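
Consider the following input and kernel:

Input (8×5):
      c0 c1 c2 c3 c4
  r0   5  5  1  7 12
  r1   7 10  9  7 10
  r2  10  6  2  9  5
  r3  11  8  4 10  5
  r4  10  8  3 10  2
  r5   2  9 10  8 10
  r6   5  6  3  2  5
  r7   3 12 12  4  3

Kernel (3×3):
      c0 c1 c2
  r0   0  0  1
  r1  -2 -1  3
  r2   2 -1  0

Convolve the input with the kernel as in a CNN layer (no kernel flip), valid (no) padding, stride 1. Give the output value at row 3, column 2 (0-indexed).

7

The receptive field on the input at this output position is [4 10 5 / 3 10 2 / 10 8 10]. Elementwise product with the kernel and sum: 5·1 + 3·-2 + 10·-1 + 2·3 + 10·2 + 8·-1.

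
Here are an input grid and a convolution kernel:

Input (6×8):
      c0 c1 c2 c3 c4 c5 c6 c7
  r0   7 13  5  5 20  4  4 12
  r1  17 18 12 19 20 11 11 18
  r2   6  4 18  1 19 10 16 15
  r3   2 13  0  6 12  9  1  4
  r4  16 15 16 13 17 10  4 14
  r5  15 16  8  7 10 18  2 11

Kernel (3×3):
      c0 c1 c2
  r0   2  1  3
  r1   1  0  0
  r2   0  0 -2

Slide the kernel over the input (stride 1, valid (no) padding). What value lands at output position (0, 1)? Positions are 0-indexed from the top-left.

62

The receptive field on the input at this output position is [13 5 5 / 18 12 19 / 4 18 1]. Elementwise product with the kernel and sum: 13·2 + 5·1 + 5·3 + 18·1 + 1·-2.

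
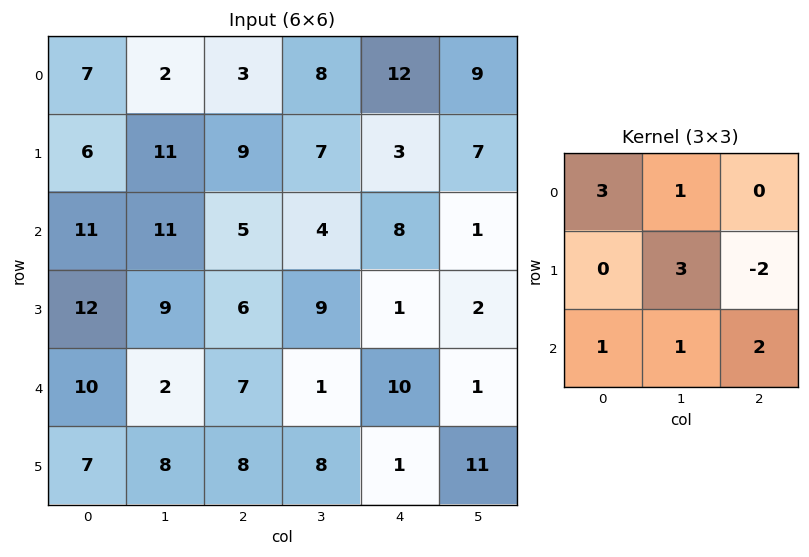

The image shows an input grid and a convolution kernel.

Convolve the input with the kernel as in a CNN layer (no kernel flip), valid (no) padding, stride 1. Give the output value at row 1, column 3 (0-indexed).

60

The receptive field on the input at this output position is [7 3 7 / 4 8 1 / 9 1 2]. Elementwise product with the kernel and sum: 7·3 + 3·1 + 8·3 + 1·-2 + 9·1 + 1·1 + 2·2.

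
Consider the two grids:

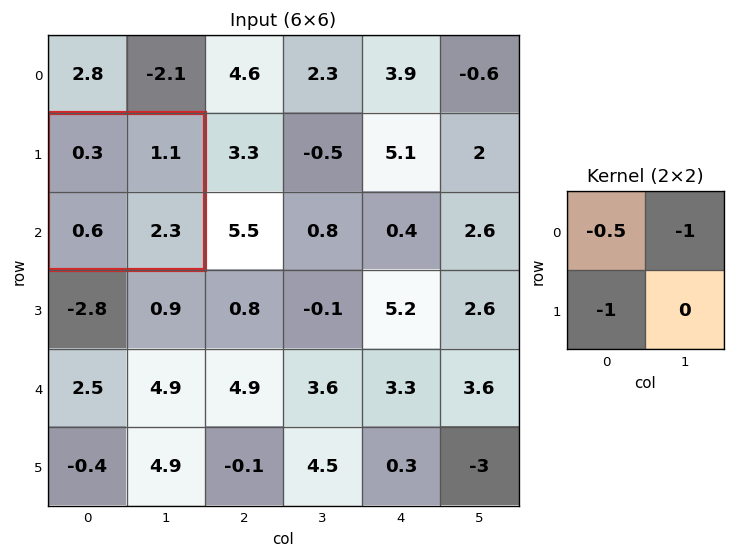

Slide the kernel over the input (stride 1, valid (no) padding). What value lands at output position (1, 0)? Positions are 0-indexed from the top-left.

-1.85

The receptive field on the input at this output position is [0.3 1.1 / 0.6 2.3]. Elementwise product with the kernel and sum: 0.3·-0.5 + 1.1·-1 + 0.6·-1.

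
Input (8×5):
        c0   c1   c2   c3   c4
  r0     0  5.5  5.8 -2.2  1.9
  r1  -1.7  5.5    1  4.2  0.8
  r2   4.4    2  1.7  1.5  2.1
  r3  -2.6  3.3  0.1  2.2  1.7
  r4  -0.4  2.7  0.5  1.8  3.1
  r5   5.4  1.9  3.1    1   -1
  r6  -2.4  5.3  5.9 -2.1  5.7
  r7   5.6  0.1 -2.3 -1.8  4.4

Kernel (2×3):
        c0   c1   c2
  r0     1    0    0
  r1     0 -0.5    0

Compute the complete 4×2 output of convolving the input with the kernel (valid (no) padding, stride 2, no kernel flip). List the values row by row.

Output[0,0]: The receptive field on the input at this output position is [0 5.5 5.8 / -1.7 5.5 1]. Elementwise product with the kernel and sum: 0·1 + 5.5·-0.5.

-2.75 3.7
2.75 0.6
-1.35 0
-2.45 6.8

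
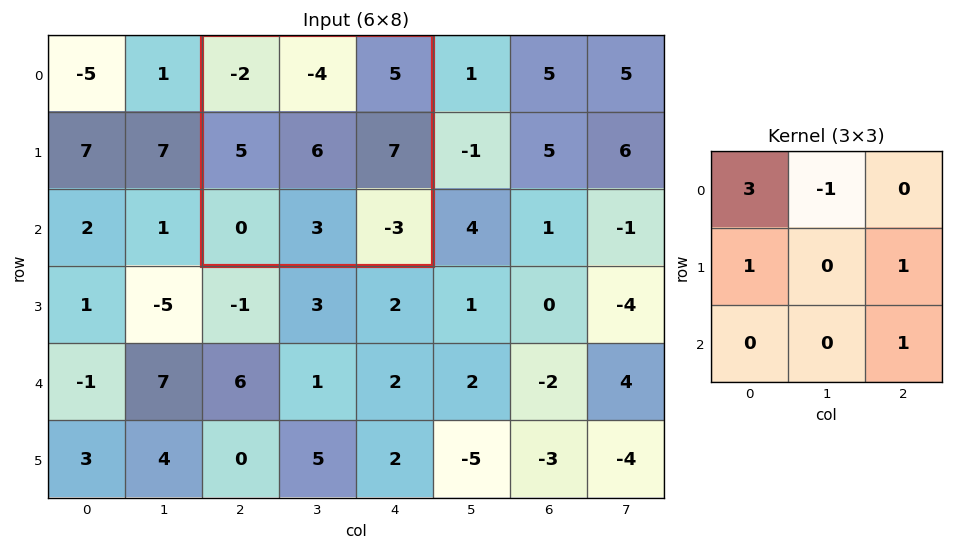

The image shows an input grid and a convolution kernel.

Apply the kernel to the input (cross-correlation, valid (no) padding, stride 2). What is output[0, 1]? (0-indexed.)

The receptive field on the input at this output position is [-2 -4 5 / 5 6 7 / 0 3 -3]. Elementwise product with the kernel and sum: -2·3 + -4·-1 + 5·1 + 7·1 + -3·1.

7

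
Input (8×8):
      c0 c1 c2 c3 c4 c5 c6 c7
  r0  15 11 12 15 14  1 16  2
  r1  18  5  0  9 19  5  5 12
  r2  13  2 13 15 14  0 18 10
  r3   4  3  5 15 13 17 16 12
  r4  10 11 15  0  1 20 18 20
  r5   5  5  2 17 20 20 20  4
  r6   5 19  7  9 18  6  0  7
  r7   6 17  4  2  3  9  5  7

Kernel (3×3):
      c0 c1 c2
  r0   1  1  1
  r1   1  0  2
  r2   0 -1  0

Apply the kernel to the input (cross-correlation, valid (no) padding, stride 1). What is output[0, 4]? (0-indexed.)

The receptive field on the input at this output position is [14 1 16 / 19 5 5 / 14 0 18]. Elementwise product with the kernel and sum: 14·1 + 1·1 + 16·1 + 19·1 + 5·2 + 0·-1.

60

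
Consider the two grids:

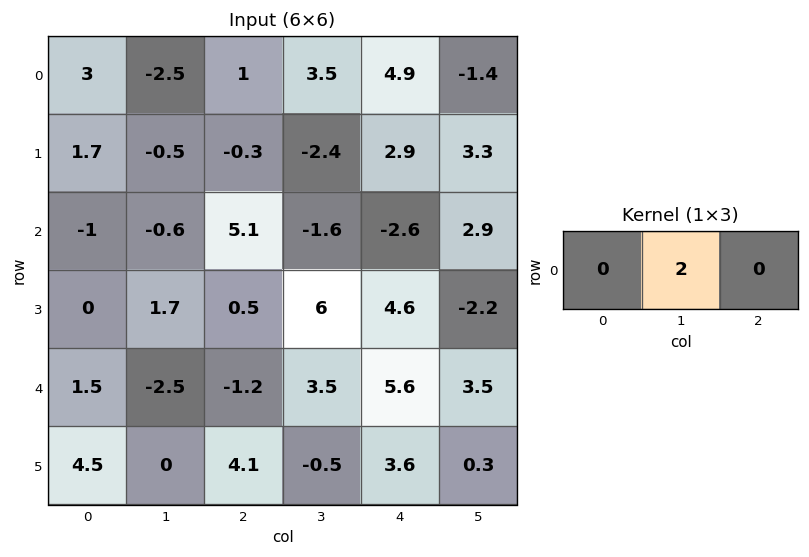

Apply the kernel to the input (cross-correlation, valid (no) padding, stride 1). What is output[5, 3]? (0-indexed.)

The receptive field on the input at this output position is [-0.5 3.6 0.3]. Elementwise product with the kernel and sum: 3.6·2.

7.2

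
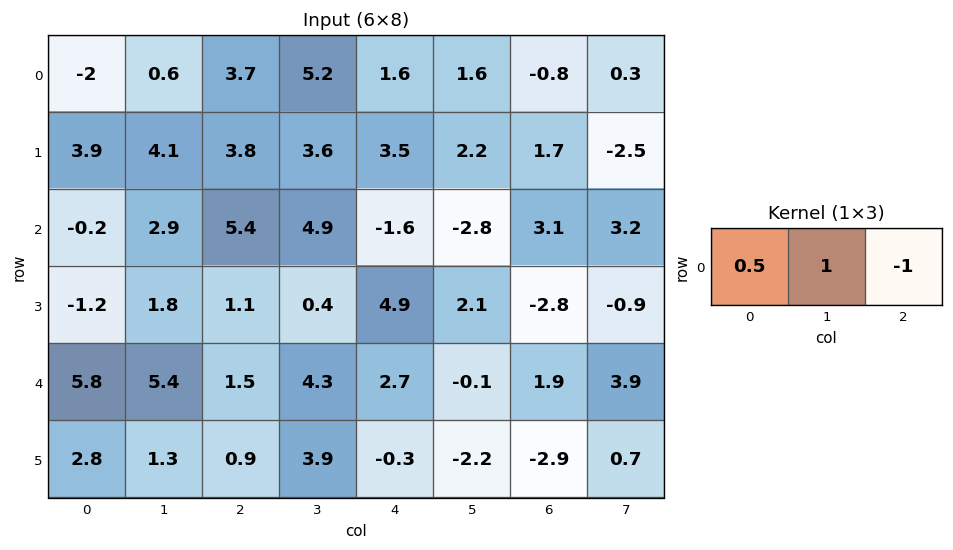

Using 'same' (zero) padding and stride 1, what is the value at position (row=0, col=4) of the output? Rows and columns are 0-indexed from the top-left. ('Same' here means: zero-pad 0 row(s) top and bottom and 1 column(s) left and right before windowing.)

2.6

The receptive field on the zero-padded input at this output position is [5.2 1.6 1.6]. Elementwise product with the kernel and sum: 5.2·0.5 + 1.6·1 + 1.6·-1.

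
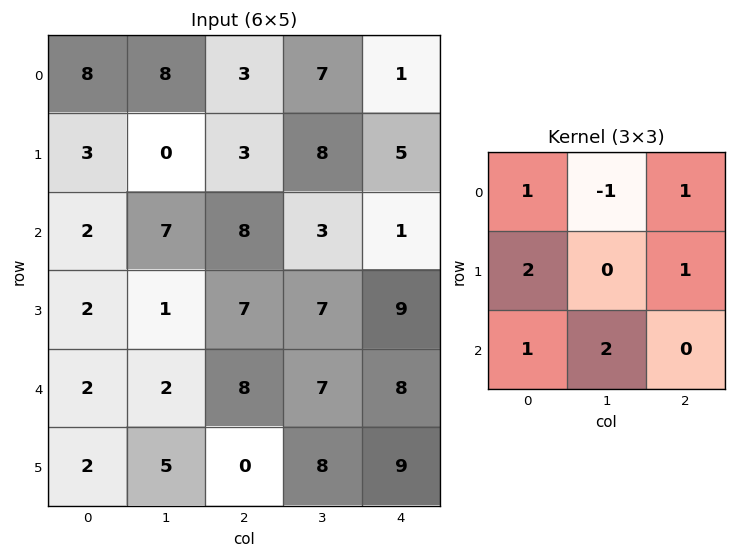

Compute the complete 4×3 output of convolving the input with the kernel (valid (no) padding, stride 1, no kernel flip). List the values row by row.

28 43 22
22 37 38
20 29 51
32 17 49

Output[0,0]: The receptive field on the input at this output position is [8 8 3 / 3 0 3 / 2 7 8]. Elementwise product with the kernel and sum: 8·1 + 8·-1 + 3·1 + 3·2 + 3·1 + 2·1 + 7·2.
Output[0,1]: The receptive field on the input at this output position is [8 3 7 / 0 3 8 / 7 8 3]. Elementwise product with the kernel and sum: 8·1 + 3·-1 + 7·1 + 0·2 + 8·1 + 7·1 + 8·2.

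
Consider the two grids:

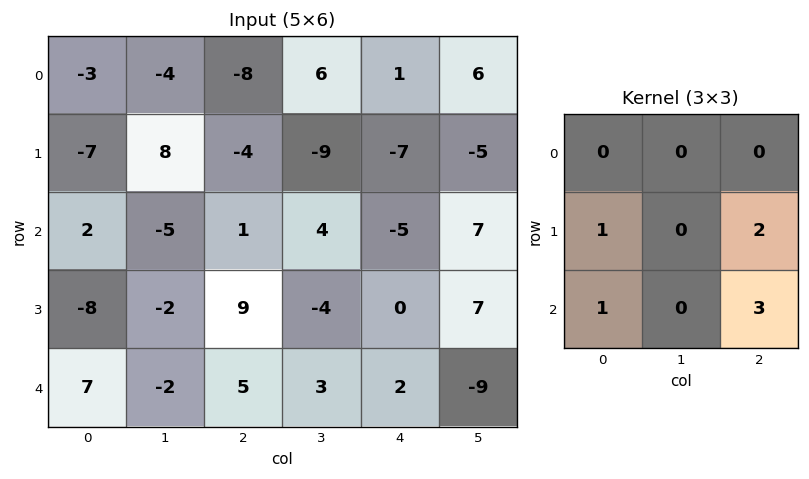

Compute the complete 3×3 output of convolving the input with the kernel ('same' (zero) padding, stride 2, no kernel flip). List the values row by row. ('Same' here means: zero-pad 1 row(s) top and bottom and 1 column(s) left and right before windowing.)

Output[0,0]: The receptive field on the zero-padded input at this output position is [0 0 0 / 0 -3 -4 / 0 -7 8]. Elementwise product with the kernel and sum: 0·1 + -4·2 + 0·1 + 8·3.

16 -11 -6
-16 -11 35
-4 4 -15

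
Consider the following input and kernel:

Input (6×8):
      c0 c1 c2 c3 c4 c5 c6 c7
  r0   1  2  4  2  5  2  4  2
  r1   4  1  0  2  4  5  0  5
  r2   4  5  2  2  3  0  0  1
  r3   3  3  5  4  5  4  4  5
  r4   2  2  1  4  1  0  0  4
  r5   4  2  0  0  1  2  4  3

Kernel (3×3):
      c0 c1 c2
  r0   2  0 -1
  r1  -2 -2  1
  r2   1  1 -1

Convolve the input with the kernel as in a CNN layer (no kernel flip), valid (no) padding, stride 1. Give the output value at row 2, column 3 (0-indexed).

-5

The receptive field on the input at this output position is [2 3 0 / 4 5 4 / 4 1 0]. Elementwise product with the kernel and sum: 2·2 + 0·-1 + 4·-2 + 5·-2 + 4·1 + 4·1 + 1·1 + 0·-1.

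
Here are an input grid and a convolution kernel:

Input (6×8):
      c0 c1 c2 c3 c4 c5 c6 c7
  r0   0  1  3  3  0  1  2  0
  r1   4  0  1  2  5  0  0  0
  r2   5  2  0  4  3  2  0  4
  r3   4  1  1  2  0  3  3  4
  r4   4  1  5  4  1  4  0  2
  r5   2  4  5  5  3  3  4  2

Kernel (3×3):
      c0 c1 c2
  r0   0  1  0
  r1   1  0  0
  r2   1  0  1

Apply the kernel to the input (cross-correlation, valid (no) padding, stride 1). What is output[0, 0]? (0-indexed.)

The receptive field on the input at this output position is [0 1 3 / 4 0 1 / 5 2 0]. Elementwise product with the kernel and sum: 1·1 + 4·1 + 5·1 + 0·1.

10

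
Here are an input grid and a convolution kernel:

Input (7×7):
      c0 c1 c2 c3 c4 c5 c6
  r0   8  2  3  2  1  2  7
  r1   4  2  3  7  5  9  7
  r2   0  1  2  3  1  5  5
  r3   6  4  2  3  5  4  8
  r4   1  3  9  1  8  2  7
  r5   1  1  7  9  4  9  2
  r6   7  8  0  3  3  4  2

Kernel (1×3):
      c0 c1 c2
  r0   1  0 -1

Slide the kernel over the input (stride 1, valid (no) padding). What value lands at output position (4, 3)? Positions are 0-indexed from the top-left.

The receptive field on the input at this output position is [1 8 2]. Elementwise product with the kernel and sum: 1·1 + 2·-1.

-1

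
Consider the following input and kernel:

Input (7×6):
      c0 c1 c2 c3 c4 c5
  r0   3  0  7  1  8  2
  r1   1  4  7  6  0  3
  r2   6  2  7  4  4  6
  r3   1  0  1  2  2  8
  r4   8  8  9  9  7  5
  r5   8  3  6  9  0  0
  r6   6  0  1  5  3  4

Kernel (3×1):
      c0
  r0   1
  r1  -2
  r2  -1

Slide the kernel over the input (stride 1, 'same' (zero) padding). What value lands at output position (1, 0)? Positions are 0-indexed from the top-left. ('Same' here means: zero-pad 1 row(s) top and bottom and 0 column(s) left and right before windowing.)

The receptive field on the zero-padded input at this output position is [3 / 1 / 6]. Elementwise product with the kernel and sum: 3·1 + 1·-2 + 6·-1.

-5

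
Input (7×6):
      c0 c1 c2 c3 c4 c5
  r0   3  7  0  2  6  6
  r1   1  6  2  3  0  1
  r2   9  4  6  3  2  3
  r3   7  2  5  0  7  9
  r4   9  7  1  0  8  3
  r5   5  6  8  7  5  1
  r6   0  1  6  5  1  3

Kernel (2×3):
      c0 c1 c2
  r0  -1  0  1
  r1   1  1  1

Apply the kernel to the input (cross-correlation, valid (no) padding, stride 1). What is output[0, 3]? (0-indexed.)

The receptive field on the input at this output position is [2 6 6 / 3 0 1]. Elementwise product with the kernel and sum: 2·-1 + 6·1 + 3·1 + 0·1 + 1·1.

8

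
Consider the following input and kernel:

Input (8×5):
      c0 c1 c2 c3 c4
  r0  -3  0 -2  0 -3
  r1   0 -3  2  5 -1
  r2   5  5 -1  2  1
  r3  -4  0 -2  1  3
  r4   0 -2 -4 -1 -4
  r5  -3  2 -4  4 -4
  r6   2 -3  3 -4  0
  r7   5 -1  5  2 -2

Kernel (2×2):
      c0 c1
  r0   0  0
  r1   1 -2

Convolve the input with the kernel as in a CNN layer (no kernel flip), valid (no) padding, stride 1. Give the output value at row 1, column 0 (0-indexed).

-5

The receptive field on the input at this output position is [0 -3 / 5 5]. Elementwise product with the kernel and sum: 5·1 + 5·-2.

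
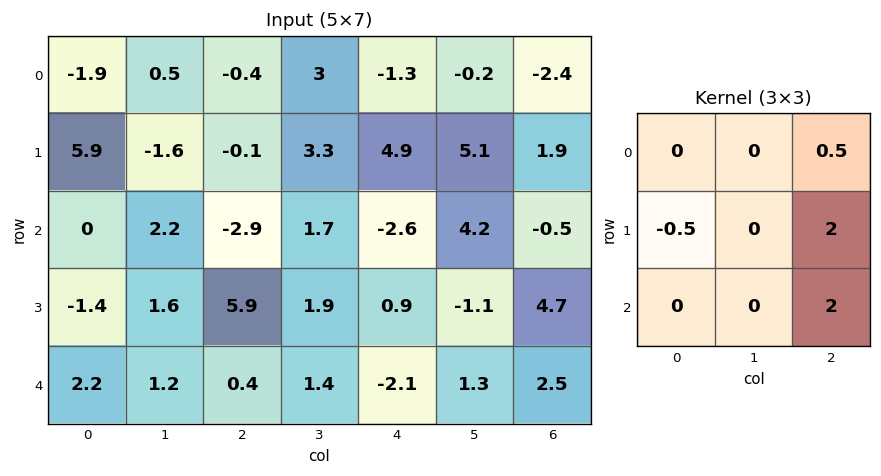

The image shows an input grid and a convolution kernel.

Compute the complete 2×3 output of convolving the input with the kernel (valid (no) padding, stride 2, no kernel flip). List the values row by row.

Output[0,0]: The receptive field on the input at this output position is [-1.9 0.5 -0.4 / 5.9 -1.6 -0.1 / 0 2.2 -2.9]. Elementwise product with the kernel and sum: -0.4·0.5 + 5.9·-0.5 + -0.1·2 + -2.9·2.
Output[0,1]: The receptive field on the input at this output position is [-0.4 3 -1.3 / -0.1 3.3 4.9 / -2.9 1.7 -2.6]. Elementwise product with the kernel and sum: -1.3·0.5 + -0.1·-0.5 + 4.9·2 + -2.6·2.

-9.15 4 -0.85
11.85 -6.65 13.7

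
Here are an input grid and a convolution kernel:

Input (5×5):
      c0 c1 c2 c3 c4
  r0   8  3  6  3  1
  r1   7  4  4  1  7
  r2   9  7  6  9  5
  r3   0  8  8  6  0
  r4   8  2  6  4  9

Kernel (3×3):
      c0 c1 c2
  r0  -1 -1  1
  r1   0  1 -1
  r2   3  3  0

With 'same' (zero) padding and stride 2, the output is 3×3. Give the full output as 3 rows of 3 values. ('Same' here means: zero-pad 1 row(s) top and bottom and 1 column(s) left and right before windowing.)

Output[0,0]: The receptive field on the zero-padded input at this output position is [0 0 0 / 0 8 3 / 0 7 4]. Elementwise product with the kernel and sum: 0·-1 + 0·-1 + 0·1 + 8·1 + 3·-1 + 0·3 + 7·3.

26 27 25
-1 38 15
14 -8 3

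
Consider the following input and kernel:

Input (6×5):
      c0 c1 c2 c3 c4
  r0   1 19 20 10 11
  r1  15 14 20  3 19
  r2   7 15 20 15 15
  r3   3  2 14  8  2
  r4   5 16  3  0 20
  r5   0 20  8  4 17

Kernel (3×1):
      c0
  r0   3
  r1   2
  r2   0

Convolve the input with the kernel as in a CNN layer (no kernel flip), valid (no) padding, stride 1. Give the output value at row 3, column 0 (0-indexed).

19

The receptive field on the input at this output position is [3 / 5 / 0]. Elementwise product with the kernel and sum: 3·3 + 5·2.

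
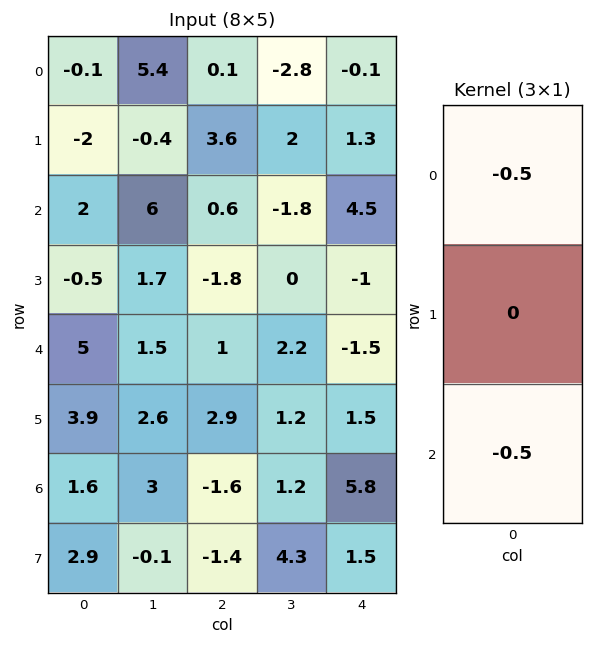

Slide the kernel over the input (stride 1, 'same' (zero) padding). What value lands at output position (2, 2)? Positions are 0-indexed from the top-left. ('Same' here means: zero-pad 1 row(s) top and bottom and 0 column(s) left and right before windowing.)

The receptive field on the zero-padded input at this output position is [3.6 / 0.6 / -1.8]. Elementwise product with the kernel and sum: 3.6·-0.5 + -1.8·-0.5.

-0.9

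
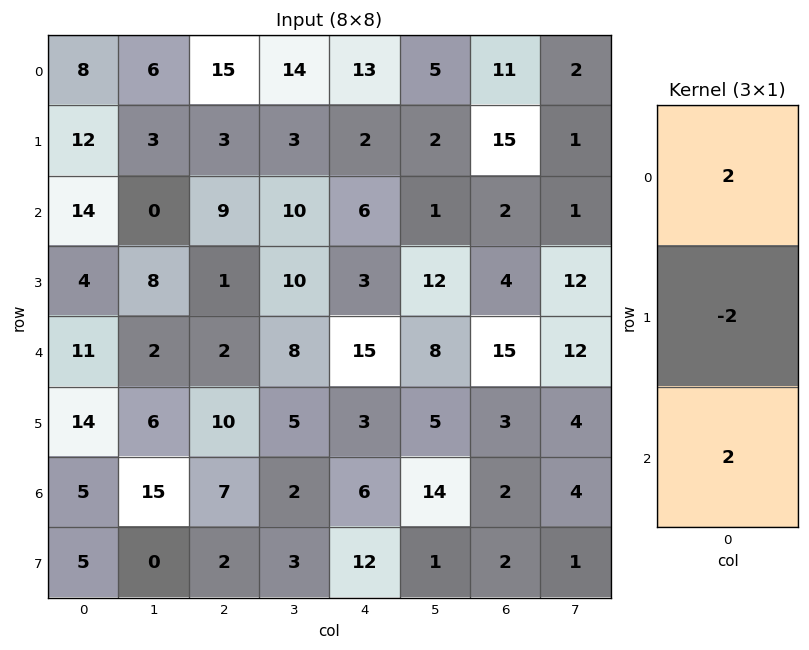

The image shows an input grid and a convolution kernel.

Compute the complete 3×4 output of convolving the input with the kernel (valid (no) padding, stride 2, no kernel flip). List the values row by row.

20 42 34 -4
42 20 36 26
4 -2 36 28

Output[0,0]: The receptive field on the input at this output position is [8 / 12 / 14]. Elementwise product with the kernel and sum: 8·2 + 12·-2 + 14·2.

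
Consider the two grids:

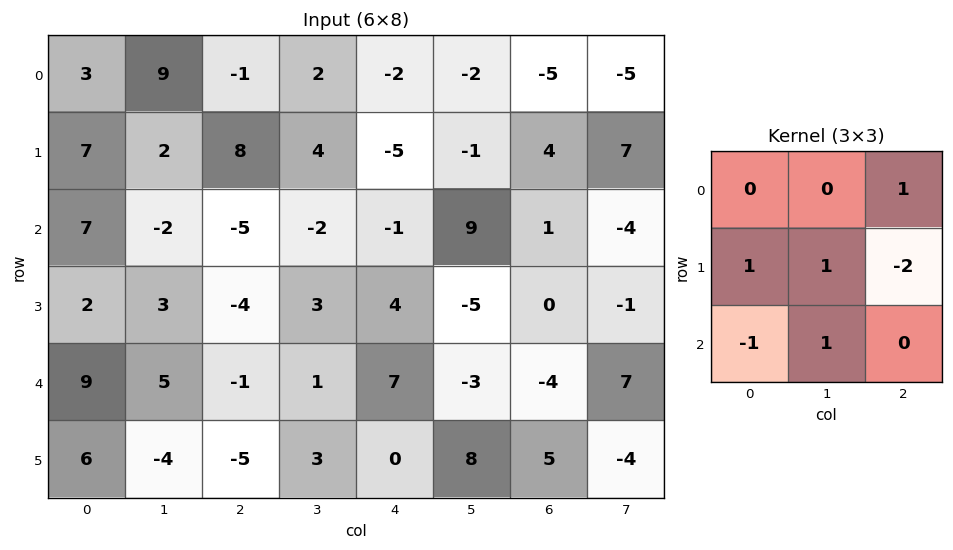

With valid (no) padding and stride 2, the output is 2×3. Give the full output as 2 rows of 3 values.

-17 23 -9
4 -8 -10

Output[0,0]: The receptive field on the input at this output position is [3 9 -1 / 7 2 8 / 7 -2 -5]. Elementwise product with the kernel and sum: -1·1 + 7·1 + 2·1 + 8·-2 + 7·-1 + -2·1.
Output[0,1]: The receptive field on the input at this output position is [-1 2 -2 / 8 4 -5 / -5 -2 -1]. Elementwise product with the kernel and sum: -2·1 + 8·1 + 4·1 + -5·-2 + -5·-1 + -2·1.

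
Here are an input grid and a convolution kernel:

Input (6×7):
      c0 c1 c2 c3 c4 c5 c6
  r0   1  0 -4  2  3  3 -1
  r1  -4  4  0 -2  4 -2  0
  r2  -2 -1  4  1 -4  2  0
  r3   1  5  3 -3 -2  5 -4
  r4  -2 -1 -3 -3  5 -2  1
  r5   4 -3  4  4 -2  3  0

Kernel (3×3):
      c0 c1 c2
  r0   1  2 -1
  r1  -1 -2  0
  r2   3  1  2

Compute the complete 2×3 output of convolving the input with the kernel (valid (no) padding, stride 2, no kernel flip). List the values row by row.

Output[0,0]: The receptive field on the input at this output position is [1 0 -4 / -4 4 0 / -2 -1 4]. Elementwise product with the kernel and sum: 1·1 + 0·2 + -4·-1 + -4·-1 + 4·-2 + -2·3 + -1·1 + 4·2.

2 6 0
-32 11 7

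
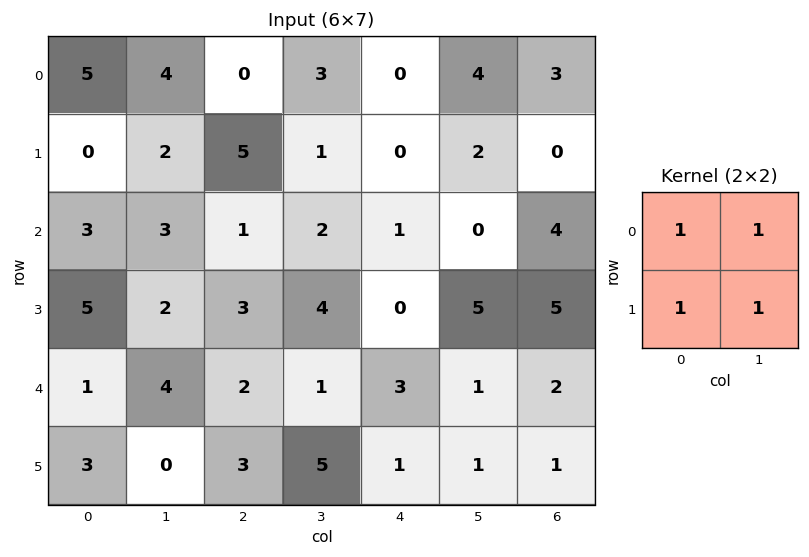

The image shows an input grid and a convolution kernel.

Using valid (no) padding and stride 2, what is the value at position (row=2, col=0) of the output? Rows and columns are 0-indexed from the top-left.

8

The receptive field on the input at this output position is [1 4 / 3 0]. Elementwise product with the kernel and sum: 1·1 + 4·1 + 3·1 + 0·1.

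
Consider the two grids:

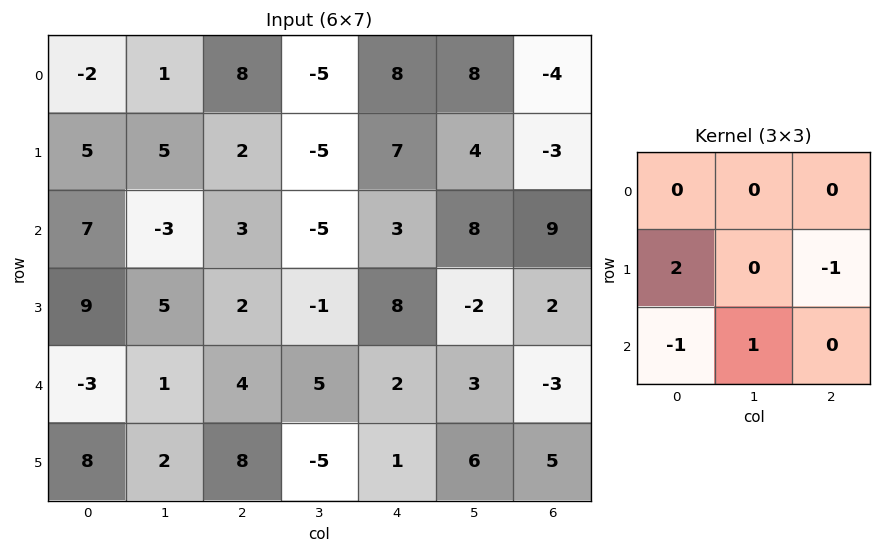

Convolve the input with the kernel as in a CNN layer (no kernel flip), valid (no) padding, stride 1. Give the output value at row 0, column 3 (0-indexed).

The receptive field on the input at this output position is [-5 8 8 / -5 7 4 / -5 3 8]. Elementwise product with the kernel and sum: -5·2 + 4·-1 + -5·-1 + 3·1.

-6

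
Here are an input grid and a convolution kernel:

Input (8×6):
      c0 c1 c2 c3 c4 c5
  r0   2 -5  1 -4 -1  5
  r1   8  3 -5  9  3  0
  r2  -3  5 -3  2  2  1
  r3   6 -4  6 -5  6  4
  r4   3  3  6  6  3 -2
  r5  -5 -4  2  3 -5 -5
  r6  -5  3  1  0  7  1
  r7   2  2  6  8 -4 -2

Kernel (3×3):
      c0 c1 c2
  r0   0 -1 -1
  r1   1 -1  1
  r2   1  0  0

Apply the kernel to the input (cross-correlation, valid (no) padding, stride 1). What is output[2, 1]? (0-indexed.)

-11

The receptive field on the input at this output position is [5 -3 2 / -4 6 -5 / 3 6 6]. Elementwise product with the kernel and sum: -3·-1 + 2·-1 + -4·1 + 6·-1 + -5·1 + 3·1.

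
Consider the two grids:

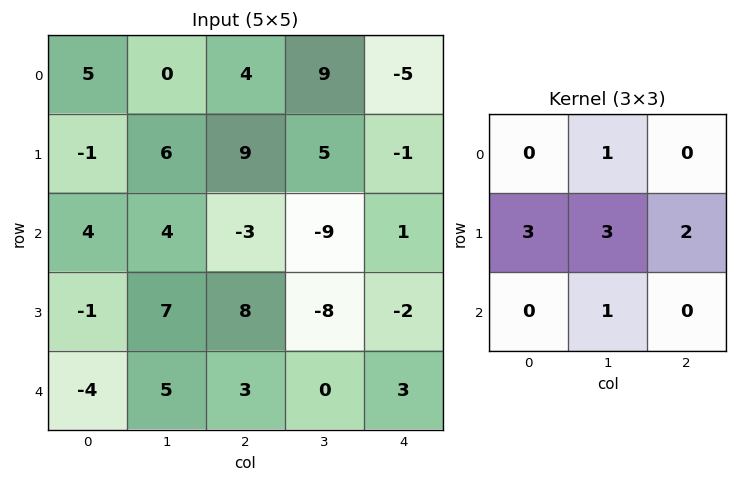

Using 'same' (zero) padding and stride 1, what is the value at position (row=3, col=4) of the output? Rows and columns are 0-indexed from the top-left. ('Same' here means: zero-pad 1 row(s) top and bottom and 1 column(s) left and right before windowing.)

The receptive field on the zero-padded input at this output position is [-9 1 0 / -8 -2 0 / 0 3 0]. Elementwise product with the kernel and sum: 1·1 + -8·3 + -2·3 + 0·2 + 3·1.

-26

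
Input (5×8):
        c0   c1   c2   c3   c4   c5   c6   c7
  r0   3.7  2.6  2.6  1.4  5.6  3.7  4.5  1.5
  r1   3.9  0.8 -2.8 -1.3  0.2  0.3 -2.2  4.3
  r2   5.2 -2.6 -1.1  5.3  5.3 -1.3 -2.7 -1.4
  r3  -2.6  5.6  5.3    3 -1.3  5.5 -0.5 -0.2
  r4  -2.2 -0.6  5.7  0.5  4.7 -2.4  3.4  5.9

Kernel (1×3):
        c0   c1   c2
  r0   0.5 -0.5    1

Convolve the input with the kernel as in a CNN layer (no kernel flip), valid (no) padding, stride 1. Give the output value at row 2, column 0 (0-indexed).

The receptive field on the input at this output position is [5.2 -2.6 -1.1]. Elementwise product with the kernel and sum: 5.2·0.5 + -2.6·-0.5 + -1.1·1.

2.8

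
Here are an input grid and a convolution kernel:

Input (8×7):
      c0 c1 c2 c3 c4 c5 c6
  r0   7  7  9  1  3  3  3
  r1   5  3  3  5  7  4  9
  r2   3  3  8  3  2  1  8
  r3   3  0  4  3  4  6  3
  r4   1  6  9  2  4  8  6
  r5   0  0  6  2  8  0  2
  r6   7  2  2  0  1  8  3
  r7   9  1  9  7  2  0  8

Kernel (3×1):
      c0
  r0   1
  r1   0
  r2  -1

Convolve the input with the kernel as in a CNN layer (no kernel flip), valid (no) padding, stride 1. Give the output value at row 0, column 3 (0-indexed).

The receptive field on the input at this output position is [1 / 5 / 3]. Elementwise product with the kernel and sum: 1·1 + 3·-1.

-2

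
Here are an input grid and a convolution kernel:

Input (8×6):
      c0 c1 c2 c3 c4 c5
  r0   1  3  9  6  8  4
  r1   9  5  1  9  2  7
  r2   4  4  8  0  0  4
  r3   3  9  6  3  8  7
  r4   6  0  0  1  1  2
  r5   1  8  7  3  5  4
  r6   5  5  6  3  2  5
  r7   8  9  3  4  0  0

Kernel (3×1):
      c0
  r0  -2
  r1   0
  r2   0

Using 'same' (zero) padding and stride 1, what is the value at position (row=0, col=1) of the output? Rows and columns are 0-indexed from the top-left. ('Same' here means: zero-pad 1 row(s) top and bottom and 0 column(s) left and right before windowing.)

0

The receptive field on the zero-padded input at this output position is [0 / 3 / 5]. Elementwise product with the kernel and sum: 0·-2.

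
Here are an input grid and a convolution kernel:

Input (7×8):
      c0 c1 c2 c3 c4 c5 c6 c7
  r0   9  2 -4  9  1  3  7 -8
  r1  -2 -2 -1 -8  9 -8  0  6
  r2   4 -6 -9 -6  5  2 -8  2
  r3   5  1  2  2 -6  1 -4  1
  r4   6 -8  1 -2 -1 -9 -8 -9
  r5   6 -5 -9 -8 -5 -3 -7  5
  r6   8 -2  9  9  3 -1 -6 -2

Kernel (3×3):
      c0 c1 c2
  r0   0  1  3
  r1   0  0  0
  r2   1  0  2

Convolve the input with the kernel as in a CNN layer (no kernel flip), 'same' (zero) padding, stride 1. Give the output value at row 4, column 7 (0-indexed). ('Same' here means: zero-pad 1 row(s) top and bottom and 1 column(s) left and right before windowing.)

-6

The receptive field on the zero-padded input at this output position is [-4 1 0 / -8 -9 0 / -7 5 0]. Elementwise product with the kernel and sum: 1·1 + 0·3 + -7·1 + 0·2.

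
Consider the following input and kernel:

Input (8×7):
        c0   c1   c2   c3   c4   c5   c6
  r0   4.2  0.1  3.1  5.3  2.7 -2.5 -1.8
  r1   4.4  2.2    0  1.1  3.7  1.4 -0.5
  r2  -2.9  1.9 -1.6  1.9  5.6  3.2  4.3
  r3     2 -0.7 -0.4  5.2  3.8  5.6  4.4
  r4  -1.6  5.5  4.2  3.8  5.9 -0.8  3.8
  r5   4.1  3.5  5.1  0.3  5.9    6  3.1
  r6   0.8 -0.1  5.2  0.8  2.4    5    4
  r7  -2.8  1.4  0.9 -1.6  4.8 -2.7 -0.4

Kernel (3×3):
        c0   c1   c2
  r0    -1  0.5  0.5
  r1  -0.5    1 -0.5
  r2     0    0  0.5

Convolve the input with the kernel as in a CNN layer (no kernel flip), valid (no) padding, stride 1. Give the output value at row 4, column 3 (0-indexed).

4

The receptive field on the input at this output position is [3.8 5.9 -0.8 / 0.3 5.9 6 / 0.8 2.4 5]. Elementwise product with the kernel and sum: 3.8·-1 + 5.9·0.5 + -0.8·0.5 + 0.3·-0.5 + 5.9·1 + 6·-0.5 + 5·0.5.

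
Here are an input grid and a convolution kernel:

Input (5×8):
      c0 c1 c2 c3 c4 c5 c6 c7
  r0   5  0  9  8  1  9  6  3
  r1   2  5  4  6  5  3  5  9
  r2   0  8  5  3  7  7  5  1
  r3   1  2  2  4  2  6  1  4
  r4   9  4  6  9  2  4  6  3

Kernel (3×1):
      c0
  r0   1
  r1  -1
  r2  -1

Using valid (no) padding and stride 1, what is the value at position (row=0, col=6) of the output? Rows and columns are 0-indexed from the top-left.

-4

The receptive field on the input at this output position is [6 / 5 / 5]. Elementwise product with the kernel and sum: 6·1 + 5·-1 + 5·-1.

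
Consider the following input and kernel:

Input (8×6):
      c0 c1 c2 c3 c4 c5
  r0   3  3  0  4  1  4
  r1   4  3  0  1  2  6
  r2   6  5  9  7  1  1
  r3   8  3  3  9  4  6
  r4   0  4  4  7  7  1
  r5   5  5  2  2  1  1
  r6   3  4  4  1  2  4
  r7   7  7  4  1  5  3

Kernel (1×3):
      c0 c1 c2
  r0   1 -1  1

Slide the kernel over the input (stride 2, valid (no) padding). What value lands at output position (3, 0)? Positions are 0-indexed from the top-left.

3

The receptive field on the input at this output position is [3 4 4]. Elementwise product with the kernel and sum: 3·1 + 4·-1 + 4·1.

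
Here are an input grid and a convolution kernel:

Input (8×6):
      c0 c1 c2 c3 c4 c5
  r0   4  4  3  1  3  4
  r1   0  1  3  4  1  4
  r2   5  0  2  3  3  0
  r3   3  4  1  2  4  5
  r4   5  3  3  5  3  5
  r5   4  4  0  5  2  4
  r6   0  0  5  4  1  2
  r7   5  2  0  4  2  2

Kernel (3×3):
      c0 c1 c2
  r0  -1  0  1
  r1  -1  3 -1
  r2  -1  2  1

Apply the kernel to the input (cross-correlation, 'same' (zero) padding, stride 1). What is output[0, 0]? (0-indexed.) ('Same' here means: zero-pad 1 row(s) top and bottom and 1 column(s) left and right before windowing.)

The receptive field on the zero-padded input at this output position is [0 0 0 / 0 4 4 / 0 0 1]. Elementwise product with the kernel and sum: 0·-1 + 0·1 + 0·-1 + 4·3 + 4·-1 + 0·-1 + 0·2 + 1·1.

9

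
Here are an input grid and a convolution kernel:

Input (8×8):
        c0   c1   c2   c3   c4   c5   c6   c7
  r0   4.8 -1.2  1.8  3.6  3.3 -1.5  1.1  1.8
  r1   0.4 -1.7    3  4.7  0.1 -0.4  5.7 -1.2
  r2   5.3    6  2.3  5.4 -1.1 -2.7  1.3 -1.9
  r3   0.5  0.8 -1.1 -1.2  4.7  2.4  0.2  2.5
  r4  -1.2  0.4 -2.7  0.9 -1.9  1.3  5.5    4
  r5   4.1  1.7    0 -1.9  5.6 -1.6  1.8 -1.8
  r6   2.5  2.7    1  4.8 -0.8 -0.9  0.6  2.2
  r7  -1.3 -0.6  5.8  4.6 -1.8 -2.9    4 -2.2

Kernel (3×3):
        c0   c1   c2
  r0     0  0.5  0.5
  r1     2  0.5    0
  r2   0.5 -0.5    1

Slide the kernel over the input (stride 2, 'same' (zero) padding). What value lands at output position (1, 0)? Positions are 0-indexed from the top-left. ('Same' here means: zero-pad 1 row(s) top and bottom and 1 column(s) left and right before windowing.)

The receptive field on the zero-padded input at this output position is [0 0.4 -1.7 / 0 5.3 6 / 0 0.5 0.8]. Elementwise product with the kernel and sum: 0.4·0.5 + -1.7·0.5 + 0·2 + 5.3·0.5 + 0·0.5 + 0.5·-0.5 + 0.8·1.

2.55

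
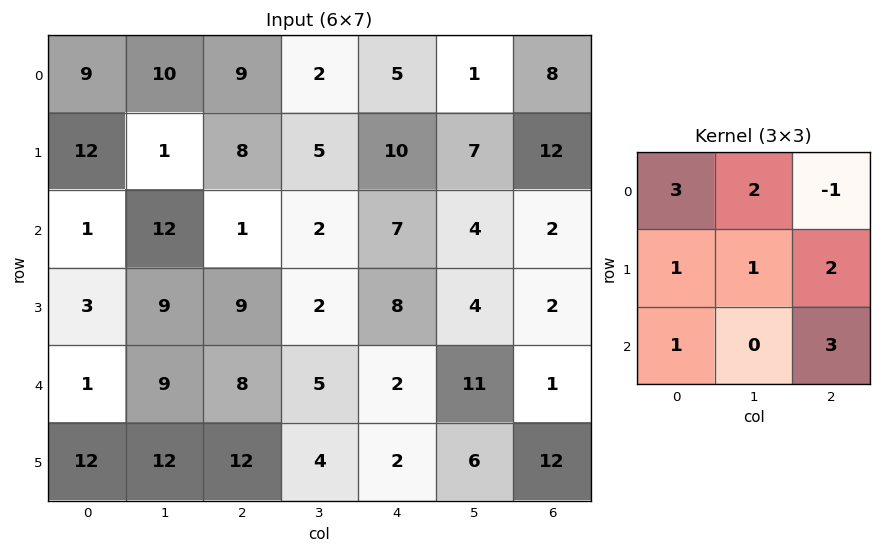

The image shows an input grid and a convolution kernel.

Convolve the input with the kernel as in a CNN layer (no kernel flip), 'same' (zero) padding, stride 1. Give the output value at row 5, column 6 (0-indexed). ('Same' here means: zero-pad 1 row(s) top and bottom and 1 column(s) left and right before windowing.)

The receptive field on the zero-padded input at this output position is [11 1 0 / 6 12 0 / 0 0 0]. Elementwise product with the kernel and sum: 11·3 + 1·2 + 0·-1 + 6·1 + 12·1 + 0·2 + 0·1 + 0·3.

53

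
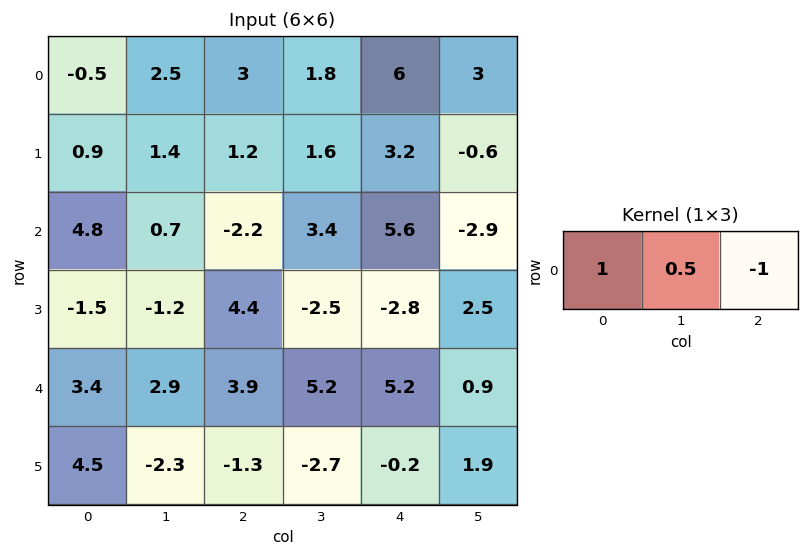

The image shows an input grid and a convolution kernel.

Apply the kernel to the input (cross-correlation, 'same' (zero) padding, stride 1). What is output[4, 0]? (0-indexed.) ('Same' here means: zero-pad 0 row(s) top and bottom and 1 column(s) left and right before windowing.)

-1.2

The receptive field on the zero-padded input at this output position is [0 3.4 2.9]. Elementwise product with the kernel and sum: 0·1 + 3.4·0.5 + 2.9·-1.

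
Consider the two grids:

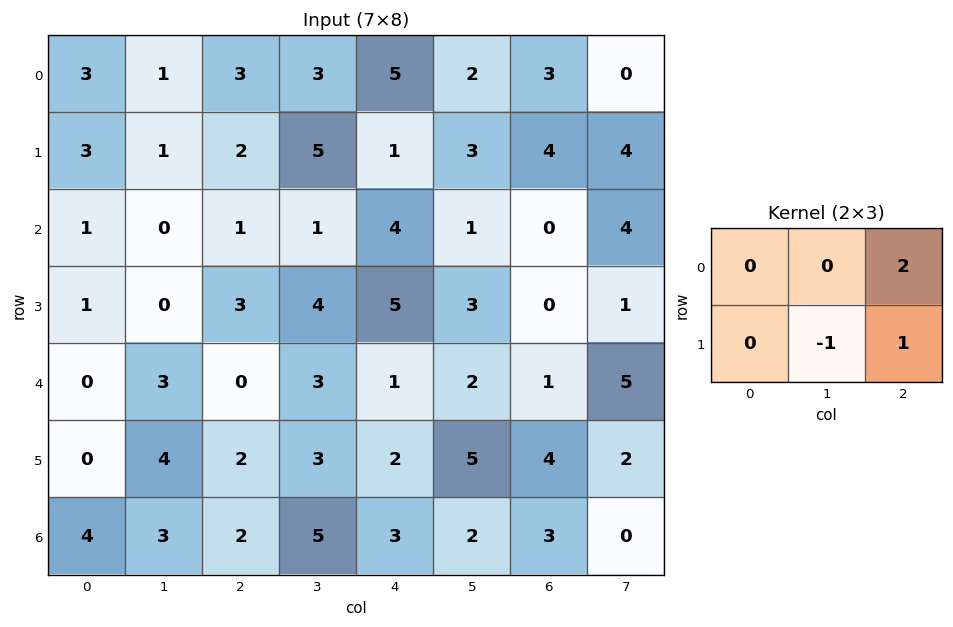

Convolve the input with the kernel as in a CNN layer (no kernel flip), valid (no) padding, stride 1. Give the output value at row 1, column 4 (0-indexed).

7

The receptive field on the input at this output position is [1 3 4 / 4 1 0]. Elementwise product with the kernel and sum: 4·2 + 1·-1 + 0·1.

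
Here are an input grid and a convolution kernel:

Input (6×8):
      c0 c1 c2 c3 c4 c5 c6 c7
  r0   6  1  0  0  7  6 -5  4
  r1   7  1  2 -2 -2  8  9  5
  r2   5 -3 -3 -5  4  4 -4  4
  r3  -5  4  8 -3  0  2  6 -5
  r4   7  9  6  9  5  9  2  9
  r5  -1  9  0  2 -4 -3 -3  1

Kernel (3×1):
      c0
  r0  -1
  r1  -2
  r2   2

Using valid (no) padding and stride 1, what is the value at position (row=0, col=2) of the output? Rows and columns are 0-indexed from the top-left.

-10

The receptive field on the input at this output position is [0 / 2 / -3]. Elementwise product with the kernel and sum: 0·-1 + 2·-2 + -3·2.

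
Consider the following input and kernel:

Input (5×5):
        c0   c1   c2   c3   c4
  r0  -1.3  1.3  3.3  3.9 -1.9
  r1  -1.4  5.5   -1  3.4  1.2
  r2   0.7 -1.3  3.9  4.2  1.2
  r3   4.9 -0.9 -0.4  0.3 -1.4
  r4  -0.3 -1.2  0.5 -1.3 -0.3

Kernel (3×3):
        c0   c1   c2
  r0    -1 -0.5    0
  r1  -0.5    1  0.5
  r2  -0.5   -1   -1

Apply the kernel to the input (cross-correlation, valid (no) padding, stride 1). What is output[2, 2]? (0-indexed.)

The receptive field on the input at this output position is [3.9 4.2 1.2 / -0.4 0.3 -1.4 / 0.5 -1.3 -0.3]. Elementwise product with the kernel and sum: 3.9·-1 + 4.2·-0.5 + -0.4·-0.5 + 0.3·1 + -1.4·0.5 + 0.5·-0.5 + -1.3·-1 + -0.3·-1.

-4.85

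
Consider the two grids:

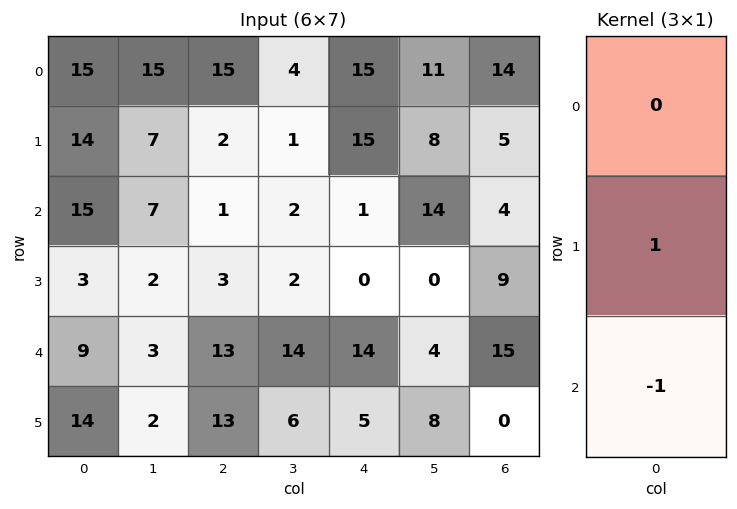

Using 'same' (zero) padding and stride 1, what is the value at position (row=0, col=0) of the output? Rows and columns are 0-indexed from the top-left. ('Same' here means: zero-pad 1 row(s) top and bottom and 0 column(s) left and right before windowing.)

The receptive field on the zero-padded input at this output position is [0 / 15 / 14]. Elementwise product with the kernel and sum: 15·1 + 14·-1.

1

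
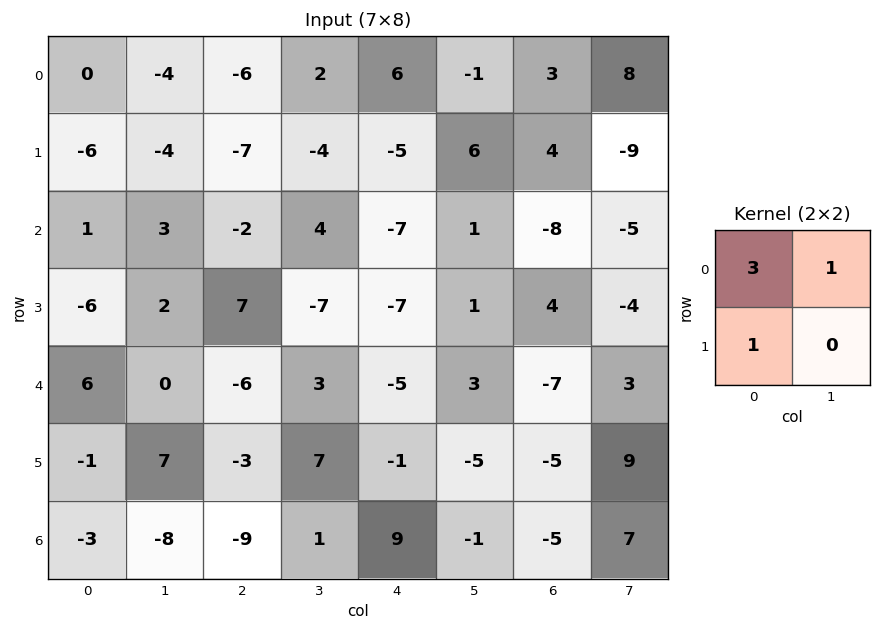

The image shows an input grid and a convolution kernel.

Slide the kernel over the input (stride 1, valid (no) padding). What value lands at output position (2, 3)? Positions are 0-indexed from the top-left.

-2

The receptive field on the input at this output position is [4 -7 / -7 -7]. Elementwise product with the kernel and sum: 4·3 + -7·1 + -7·1.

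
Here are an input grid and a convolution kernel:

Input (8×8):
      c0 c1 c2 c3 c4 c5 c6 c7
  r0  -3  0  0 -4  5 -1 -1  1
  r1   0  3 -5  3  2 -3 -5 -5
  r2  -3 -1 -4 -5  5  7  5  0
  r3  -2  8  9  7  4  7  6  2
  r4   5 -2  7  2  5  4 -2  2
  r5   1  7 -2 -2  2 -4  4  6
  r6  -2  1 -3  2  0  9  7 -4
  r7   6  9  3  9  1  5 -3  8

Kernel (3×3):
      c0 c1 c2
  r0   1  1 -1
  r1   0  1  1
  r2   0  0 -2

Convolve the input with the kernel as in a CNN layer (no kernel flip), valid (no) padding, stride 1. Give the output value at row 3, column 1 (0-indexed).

The receptive field on the input at this output position is [8 9 7 / -2 7 2 / 7 -2 -2]. Elementwise product with the kernel and sum: 8·1 + 9·1 + 7·-1 + 7·1 + 2·1 + -2·-2.

23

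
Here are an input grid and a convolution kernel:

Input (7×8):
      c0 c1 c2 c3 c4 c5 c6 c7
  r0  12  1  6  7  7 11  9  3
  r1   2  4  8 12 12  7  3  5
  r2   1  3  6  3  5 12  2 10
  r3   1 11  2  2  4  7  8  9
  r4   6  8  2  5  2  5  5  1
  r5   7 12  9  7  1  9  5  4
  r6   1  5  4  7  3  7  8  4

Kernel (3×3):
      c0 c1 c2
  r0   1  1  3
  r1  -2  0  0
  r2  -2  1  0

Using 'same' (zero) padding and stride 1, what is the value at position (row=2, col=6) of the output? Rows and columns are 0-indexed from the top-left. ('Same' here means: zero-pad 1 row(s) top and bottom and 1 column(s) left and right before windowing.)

-5

The receptive field on the zero-padded input at this output position is [7 3 5 / 12 2 10 / 7 8 9]. Elementwise product with the kernel and sum: 7·1 + 3·1 + 5·3 + 12·-2 + 7·-2 + 8·1.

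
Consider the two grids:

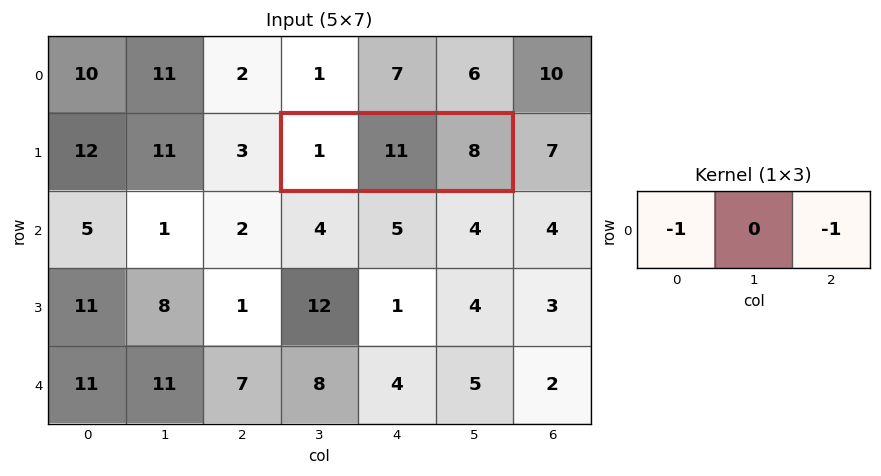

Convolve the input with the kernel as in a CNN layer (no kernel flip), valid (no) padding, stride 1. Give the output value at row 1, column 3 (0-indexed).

The receptive field on the input at this output position is [1 11 8]. Elementwise product with the kernel and sum: 1·-1 + 8·-1.

-9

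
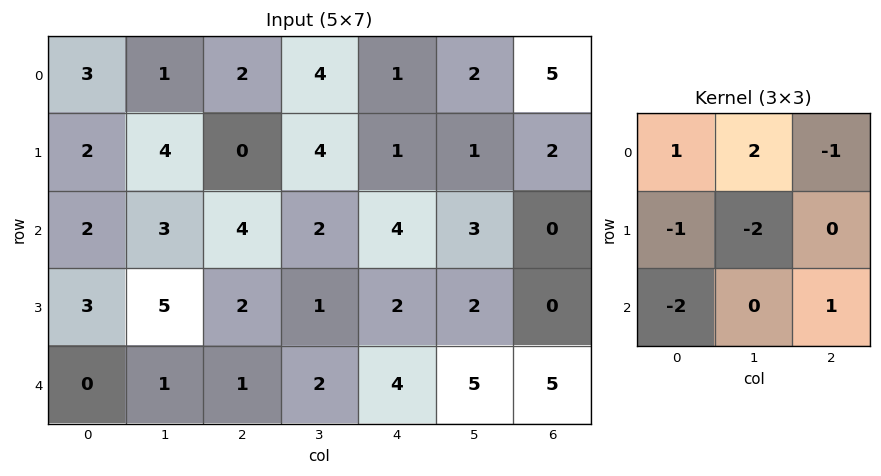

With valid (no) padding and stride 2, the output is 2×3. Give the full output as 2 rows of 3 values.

Output[0,0]: The receptive field on the input at this output position is [3 1 2 / 2 4 0 / 2 3 4]. Elementwise product with the kernel and sum: 3·1 + 1·2 + 2·-1 + 2·-1 + 4·-2 + 2·-2 + 4·1.
Output[0,1]: The receptive field on the input at this output position is [2 4 1 / 0 4 1 / 4 2 4]. Elementwise product with the kernel and sum: 2·1 + 4·2 + 1·-1 + 0·-1 + 4·-2 + 4·-2 + 4·1.

-7 -3 -11
-8 2 1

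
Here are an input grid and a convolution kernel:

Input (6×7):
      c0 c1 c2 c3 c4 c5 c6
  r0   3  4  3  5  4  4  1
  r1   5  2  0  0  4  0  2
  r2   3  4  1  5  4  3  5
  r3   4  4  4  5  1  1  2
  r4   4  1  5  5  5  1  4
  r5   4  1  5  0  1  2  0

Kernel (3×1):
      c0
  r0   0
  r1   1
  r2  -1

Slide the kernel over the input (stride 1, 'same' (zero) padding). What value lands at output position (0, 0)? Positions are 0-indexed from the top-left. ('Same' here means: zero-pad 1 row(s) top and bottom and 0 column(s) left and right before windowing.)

-2

The receptive field on the zero-padded input at this output position is [0 / 3 / 5]. Elementwise product with the kernel and sum: 3·1 + 5·-1.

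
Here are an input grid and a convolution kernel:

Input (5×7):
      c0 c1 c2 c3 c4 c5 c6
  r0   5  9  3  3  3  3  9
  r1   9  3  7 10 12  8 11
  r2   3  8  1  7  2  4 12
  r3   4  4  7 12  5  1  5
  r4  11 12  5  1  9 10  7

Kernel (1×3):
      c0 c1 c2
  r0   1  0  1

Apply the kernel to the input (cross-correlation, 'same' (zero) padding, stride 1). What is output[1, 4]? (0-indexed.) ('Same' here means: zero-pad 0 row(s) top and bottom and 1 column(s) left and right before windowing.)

18

The receptive field on the zero-padded input at this output position is [10 12 8]. Elementwise product with the kernel and sum: 10·1 + 8·1.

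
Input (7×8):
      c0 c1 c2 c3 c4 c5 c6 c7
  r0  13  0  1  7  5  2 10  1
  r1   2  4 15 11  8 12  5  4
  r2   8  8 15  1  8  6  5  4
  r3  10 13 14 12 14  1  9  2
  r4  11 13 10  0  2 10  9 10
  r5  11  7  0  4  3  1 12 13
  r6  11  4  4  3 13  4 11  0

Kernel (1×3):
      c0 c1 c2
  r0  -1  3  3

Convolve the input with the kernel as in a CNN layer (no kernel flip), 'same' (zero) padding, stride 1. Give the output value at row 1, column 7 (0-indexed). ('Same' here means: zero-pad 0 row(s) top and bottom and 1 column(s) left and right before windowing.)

7

The receptive field on the zero-padded input at this output position is [5 4 0]. Elementwise product with the kernel and sum: 5·-1 + 4·3 + 0·3.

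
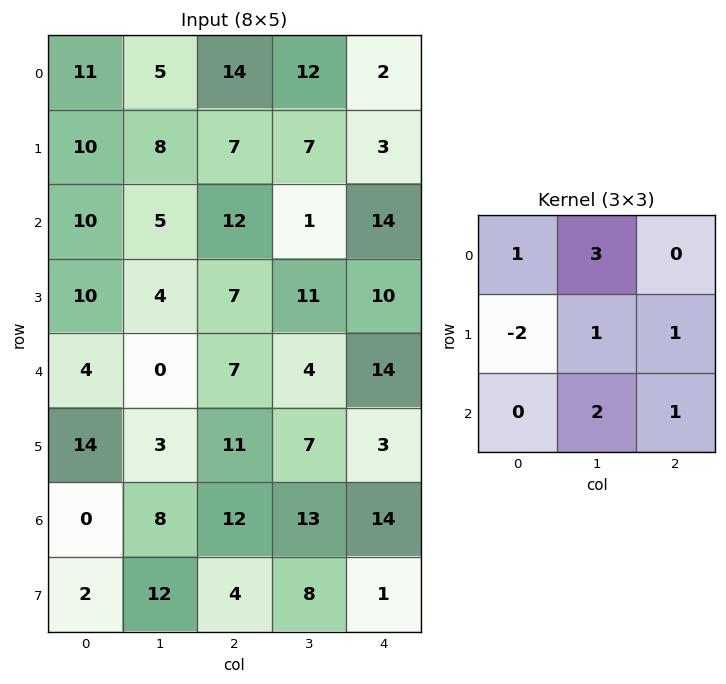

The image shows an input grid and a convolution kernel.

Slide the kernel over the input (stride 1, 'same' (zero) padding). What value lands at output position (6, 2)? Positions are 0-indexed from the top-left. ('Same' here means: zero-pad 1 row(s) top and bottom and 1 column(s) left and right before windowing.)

61

The receptive field on the zero-padded input at this output position is [3 11 7 / 8 12 13 / 12 4 8]. Elementwise product with the kernel and sum: 3·1 + 11·3 + 8·-2 + 12·1 + 13·1 + 4·2 + 8·1.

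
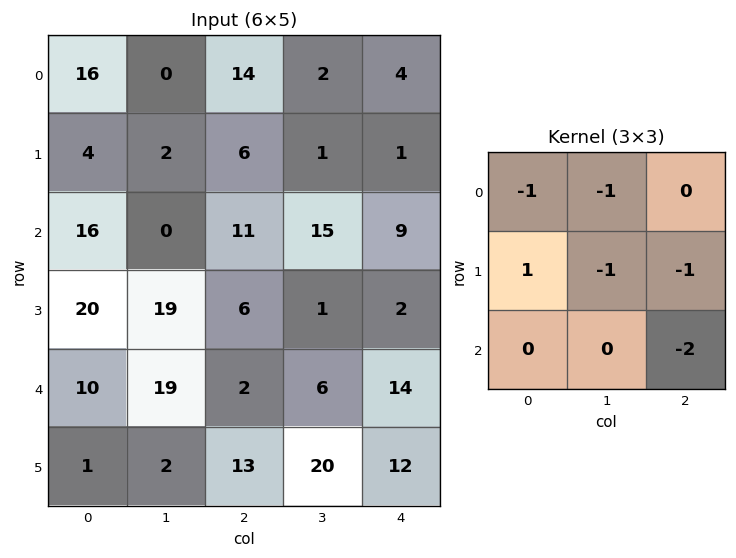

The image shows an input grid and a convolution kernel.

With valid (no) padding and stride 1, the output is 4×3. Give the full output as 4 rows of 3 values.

Output[0,0]: The receptive field on the input at this output position is [16 0 14 / 4 2 6 / 16 0 11]. Elementwise product with the kernel and sum: 16·-1 + 0·-1 + 4·1 + 2·-1 + 6·-1 + 11·-2.

-42 -49 -30
-13 -36 -24
-25 -11 -51
-76 -54 -49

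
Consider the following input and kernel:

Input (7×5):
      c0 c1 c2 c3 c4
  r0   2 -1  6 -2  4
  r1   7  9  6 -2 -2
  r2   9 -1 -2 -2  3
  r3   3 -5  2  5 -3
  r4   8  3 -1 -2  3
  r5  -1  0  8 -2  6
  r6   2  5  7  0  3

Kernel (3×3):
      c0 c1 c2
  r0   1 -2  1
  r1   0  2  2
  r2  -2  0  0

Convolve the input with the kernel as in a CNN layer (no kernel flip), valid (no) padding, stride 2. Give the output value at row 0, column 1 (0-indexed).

The receptive field on the input at this output position is [6 -2 4 / 6 -2 -2 / -2 -2 3]. Elementwise product with the kernel and sum: 6·1 + -2·-2 + 4·1 + -2·2 + -2·2 + -2·-2.

10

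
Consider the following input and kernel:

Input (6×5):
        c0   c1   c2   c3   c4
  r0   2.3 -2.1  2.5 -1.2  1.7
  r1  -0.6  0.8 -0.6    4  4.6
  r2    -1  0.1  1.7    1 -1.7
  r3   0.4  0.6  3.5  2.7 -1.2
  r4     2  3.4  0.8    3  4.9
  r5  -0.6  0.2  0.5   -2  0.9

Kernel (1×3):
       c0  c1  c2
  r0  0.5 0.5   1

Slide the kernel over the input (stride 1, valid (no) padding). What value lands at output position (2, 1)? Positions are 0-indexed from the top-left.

1.9

The receptive field on the input at this output position is [0.1 1.7 1]. Elementwise product with the kernel and sum: 0.1·0.5 + 1.7·0.5 + 1·1.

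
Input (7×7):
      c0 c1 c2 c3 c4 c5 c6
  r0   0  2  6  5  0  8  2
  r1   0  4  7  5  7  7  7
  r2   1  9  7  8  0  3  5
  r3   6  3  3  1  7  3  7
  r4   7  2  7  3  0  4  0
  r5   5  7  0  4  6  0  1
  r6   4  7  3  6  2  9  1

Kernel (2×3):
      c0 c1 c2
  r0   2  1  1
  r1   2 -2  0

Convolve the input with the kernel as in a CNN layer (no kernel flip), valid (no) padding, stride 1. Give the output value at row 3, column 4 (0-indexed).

The receptive field on the input at this output position is [7 3 7 / 0 4 0]. Elementwise product with the kernel and sum: 7·2 + 3·1 + 7·1 + 0·2 + 4·-2.

16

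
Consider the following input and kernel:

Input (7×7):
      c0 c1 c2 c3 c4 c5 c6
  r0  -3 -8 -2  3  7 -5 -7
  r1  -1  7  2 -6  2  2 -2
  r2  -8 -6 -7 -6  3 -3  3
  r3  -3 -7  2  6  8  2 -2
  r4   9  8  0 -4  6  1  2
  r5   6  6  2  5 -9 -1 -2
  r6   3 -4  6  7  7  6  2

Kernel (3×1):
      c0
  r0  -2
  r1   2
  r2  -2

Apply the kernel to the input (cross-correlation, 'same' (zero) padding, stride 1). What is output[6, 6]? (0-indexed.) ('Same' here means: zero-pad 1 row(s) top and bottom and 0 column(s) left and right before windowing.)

The receptive field on the zero-padded input at this output position is [-2 / 2 / 0]. Elementwise product with the kernel and sum: -2·-2 + 2·2 + 0·-2.

8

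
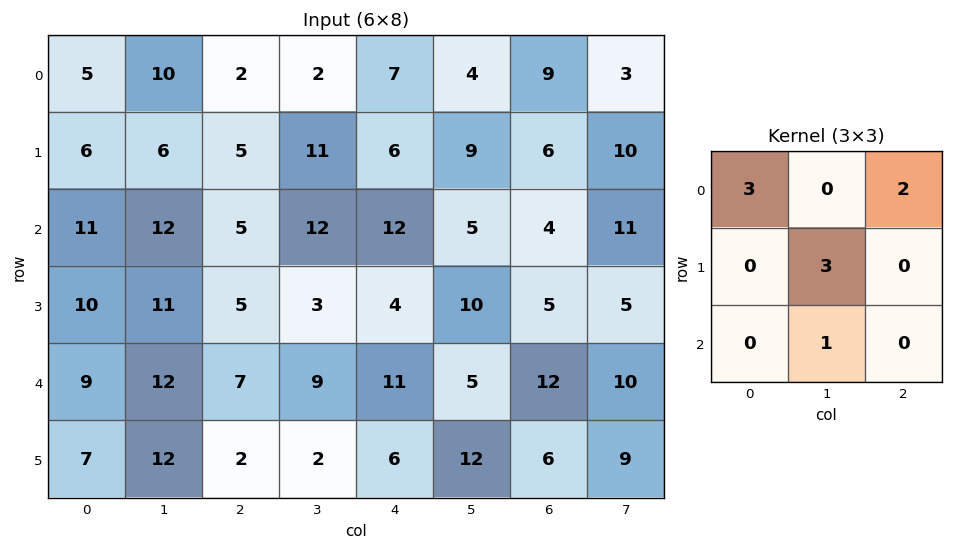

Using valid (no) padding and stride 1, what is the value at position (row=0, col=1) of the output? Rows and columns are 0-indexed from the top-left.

The receptive field on the input at this output position is [10 2 2 / 6 5 11 / 12 5 12]. Elementwise product with the kernel and sum: 10·3 + 2·2 + 5·3 + 5·1.

54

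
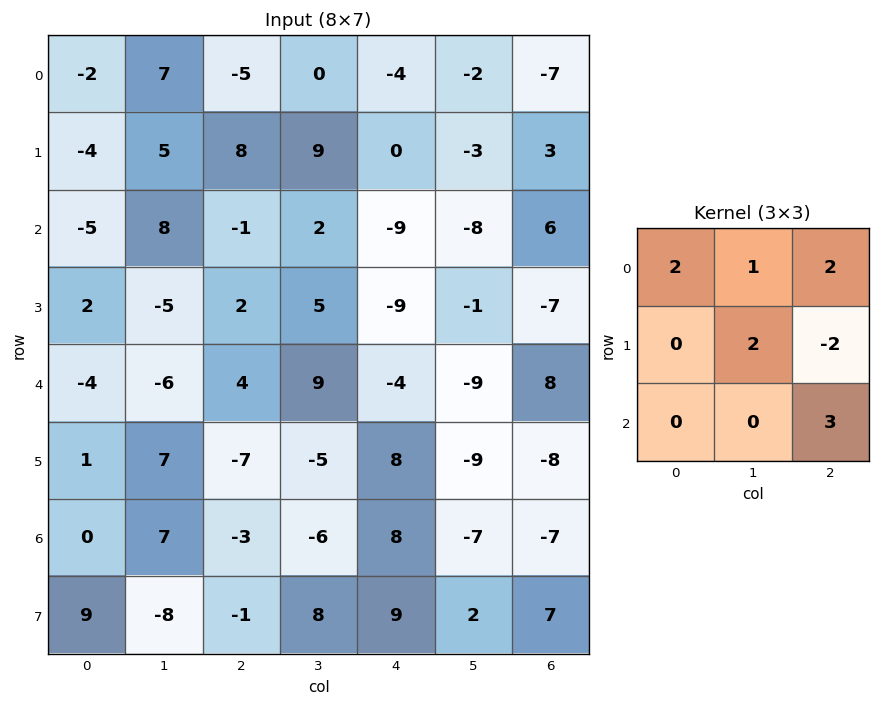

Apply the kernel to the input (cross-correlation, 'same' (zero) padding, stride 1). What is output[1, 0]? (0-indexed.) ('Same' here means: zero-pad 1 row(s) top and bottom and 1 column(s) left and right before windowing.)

The receptive field on the zero-padded input at this output position is [0 -2 7 / 0 -4 5 / 0 -5 8]. Elementwise product with the kernel and sum: 0·2 + -2·1 + 7·2 + -4·2 + 5·-2 + 8·3.

18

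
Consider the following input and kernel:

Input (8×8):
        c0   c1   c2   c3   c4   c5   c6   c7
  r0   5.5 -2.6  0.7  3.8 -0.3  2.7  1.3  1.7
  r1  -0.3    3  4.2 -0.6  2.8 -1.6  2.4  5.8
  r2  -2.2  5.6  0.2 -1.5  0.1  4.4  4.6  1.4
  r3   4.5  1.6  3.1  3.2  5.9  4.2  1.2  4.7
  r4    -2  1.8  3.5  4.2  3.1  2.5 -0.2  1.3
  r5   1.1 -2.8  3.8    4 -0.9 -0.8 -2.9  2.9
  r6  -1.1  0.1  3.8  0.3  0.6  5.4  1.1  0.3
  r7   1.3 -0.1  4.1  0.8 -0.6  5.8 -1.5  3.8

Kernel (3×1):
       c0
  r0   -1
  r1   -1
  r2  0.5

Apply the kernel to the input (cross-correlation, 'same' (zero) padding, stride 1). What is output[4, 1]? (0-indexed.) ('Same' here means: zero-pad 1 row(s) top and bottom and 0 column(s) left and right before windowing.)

-4.8

The receptive field on the zero-padded input at this output position is [1.6 / 1.8 / -2.8]. Elementwise product with the kernel and sum: 1.6·-1 + 1.8·-1 + -2.8·0.5.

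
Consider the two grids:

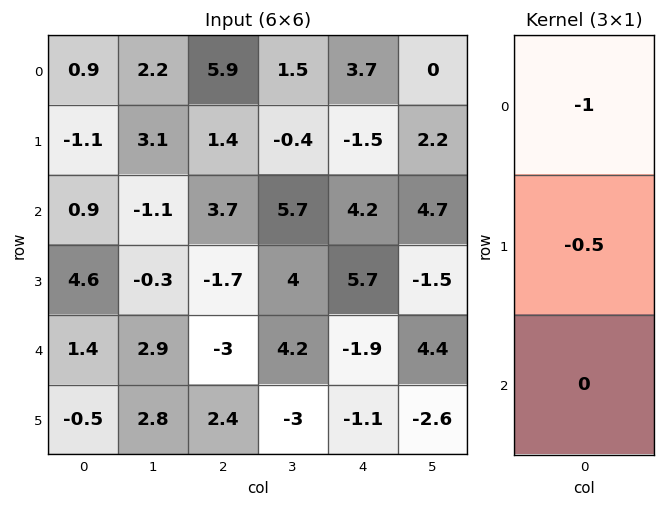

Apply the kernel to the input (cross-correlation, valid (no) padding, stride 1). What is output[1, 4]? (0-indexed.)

-0.6

The receptive field on the input at this output position is [-1.5 / 4.2 / 5.7]. Elementwise product with the kernel and sum: -1.5·-1 + 4.2·-0.5.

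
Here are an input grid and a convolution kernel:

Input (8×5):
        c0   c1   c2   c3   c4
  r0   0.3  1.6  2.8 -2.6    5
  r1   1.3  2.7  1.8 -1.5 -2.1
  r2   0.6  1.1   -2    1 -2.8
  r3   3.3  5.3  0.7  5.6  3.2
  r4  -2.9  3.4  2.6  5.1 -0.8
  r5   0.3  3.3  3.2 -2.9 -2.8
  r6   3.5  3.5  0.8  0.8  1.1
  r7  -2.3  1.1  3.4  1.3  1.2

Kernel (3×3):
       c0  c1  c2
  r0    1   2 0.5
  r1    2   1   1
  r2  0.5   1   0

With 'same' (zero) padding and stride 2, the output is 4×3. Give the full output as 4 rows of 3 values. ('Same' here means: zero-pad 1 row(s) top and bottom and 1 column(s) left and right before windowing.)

Output[0,0]: The receptive field on the zero-padded input at this output position is [0 0 0 / 0 0.3 1.6 / 0 1.3 2.7]. Elementwise product with the kernel and sum: 0·1 + 0·2 + 0·0.5 + 0·2 + 0.3·1 + 1.6·1 + 0·0.5 + 1.3·1.
Output[0,1]: The receptive field on the zero-padded input at this output position is [0 0 0 / 1.6 2.8 -2.6 / 2.7 1.8 -1.5]. Elementwise product with the kernel and sum: 0·1 + 0·2 + 0·0.5 + 1.6·2 + 2.8·1 + -2.6·1 + 2.7·0.5 + 1.8·1.

3.2 6.55 -3.05
8.95 10.1 -0.5
10.05 28.85 17.15
6.95 20.8 -3.95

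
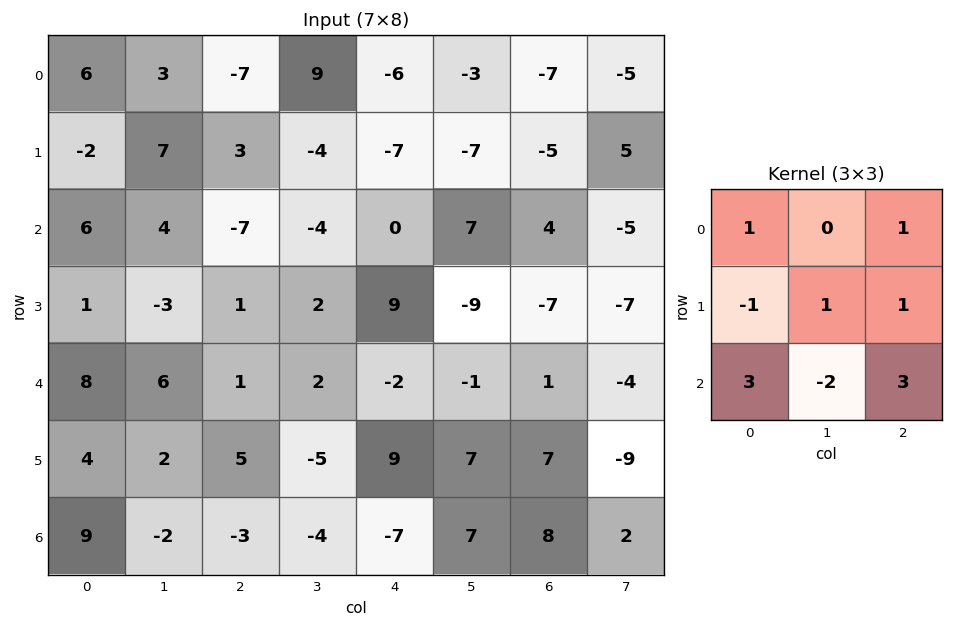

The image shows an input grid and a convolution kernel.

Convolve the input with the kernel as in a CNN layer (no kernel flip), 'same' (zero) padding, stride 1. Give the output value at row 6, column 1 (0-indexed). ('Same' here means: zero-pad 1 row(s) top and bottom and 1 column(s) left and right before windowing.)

The receptive field on the zero-padded input at this output position is [4 2 5 / 9 -2 -3 / 0 0 0]. Elementwise product with the kernel and sum: 4·1 + 5·1 + 9·-1 + -2·1 + -3·1 + 0·3 + 0·-2 + 0·3.

-5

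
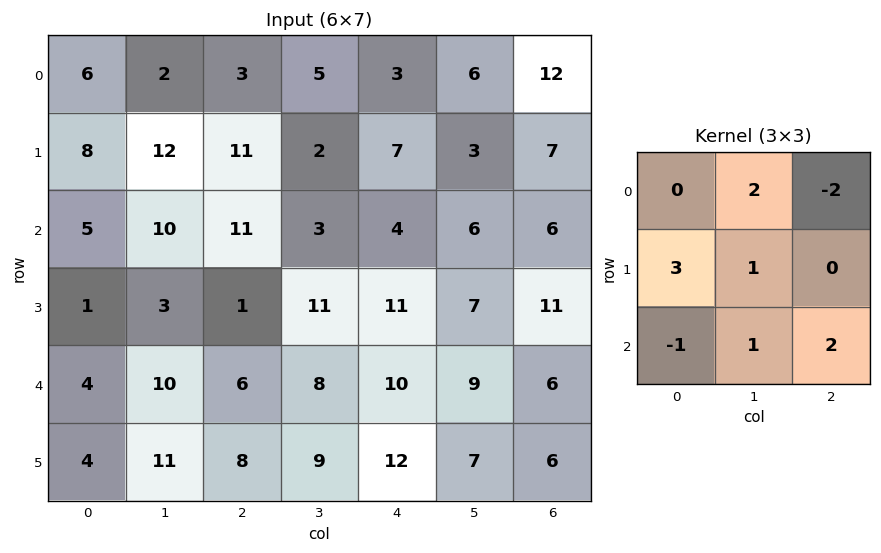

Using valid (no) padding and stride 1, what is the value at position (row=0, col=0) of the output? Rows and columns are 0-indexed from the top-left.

61

The receptive field on the input at this output position is [6 2 3 / 8 12 11 / 5 10 11]. Elementwise product with the kernel and sum: 2·2 + 3·-2 + 8·3 + 12·1 + 5·-1 + 10·1 + 11·2.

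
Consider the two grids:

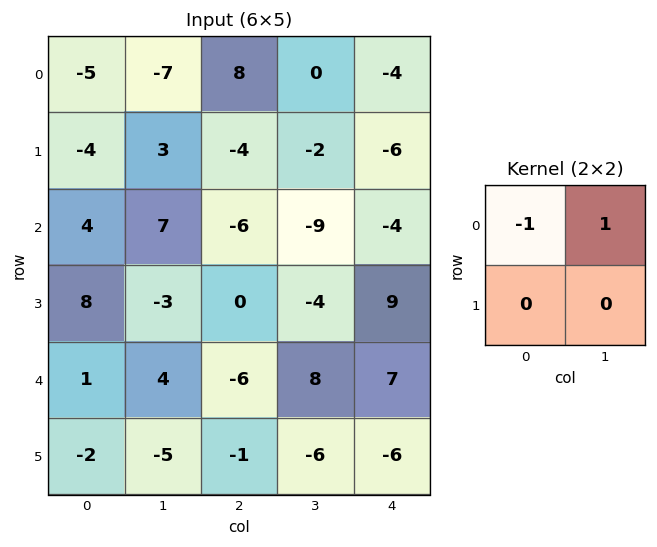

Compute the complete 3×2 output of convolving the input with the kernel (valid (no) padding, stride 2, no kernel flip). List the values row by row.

Output[0,0]: The receptive field on the input at this output position is [-5 -7 / -4 3]. Elementwise product with the kernel and sum: -5·-1 + -7·1.
Output[0,1]: The receptive field on the input at this output position is [8 0 / -4 -2]. Elementwise product with the kernel and sum: 8·-1 + 0·1.

-2 -8
3 -3
3 14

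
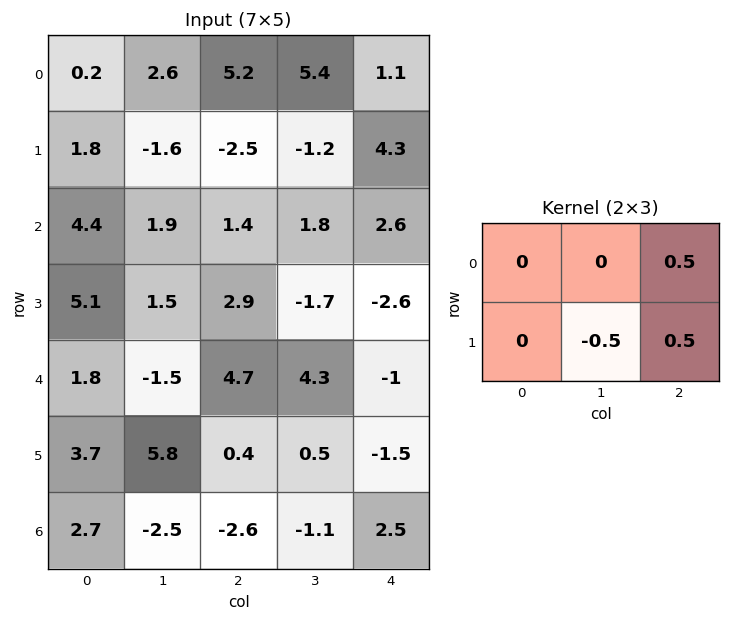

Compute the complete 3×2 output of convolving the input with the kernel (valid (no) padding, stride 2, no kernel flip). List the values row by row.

Output[0,0]: The receptive field on the input at this output position is [0.2 2.6 5.2 / 1.8 -1.6 -2.5]. Elementwise product with the kernel and sum: 5.2·0.5 + -1.6·-0.5 + -2.5·0.5.
Output[0,1]: The receptive field on the input at this output position is [5.2 5.4 1.1 / -2.5 -1.2 4.3]. Elementwise product with the kernel and sum: 1.1·0.5 + -1.2·-0.5 + 4.3·0.5.

2.15 3.3
1.4 0.85
-0.35 -1.5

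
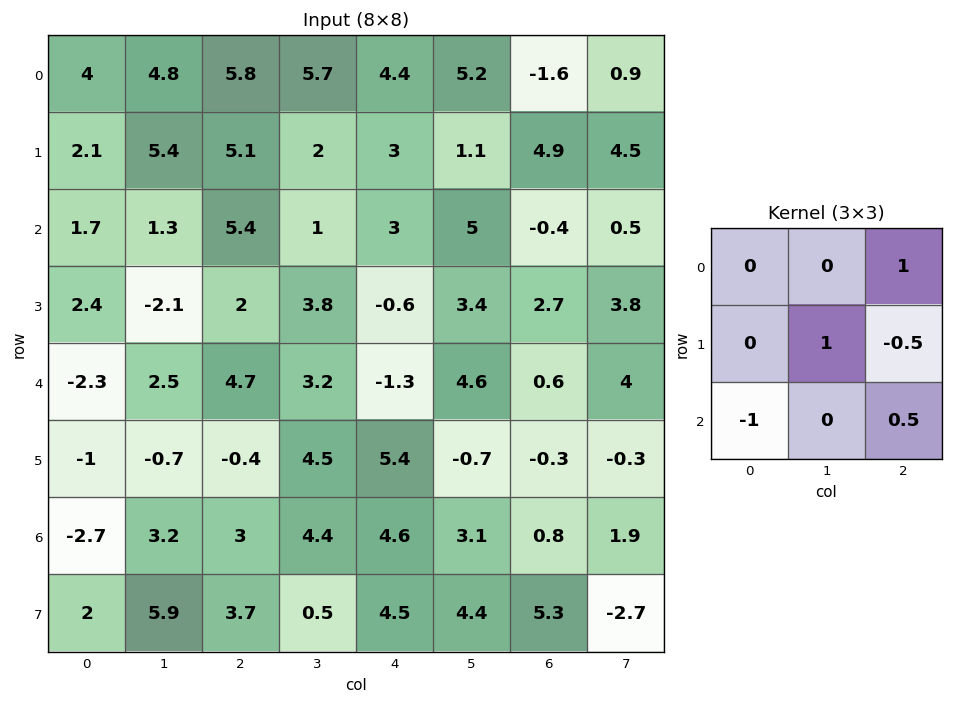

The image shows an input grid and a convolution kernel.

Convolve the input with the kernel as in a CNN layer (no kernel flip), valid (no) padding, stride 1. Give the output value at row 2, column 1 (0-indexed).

0.2

The receptive field on the input at this output position is [1.3 5.4 1 / -2.1 2 3.8 / 2.5 4.7 3.2]. Elementwise product with the kernel and sum: 1·1 + 2·1 + 3.8·-0.5 + 2.5·-1 + 3.2·0.5.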